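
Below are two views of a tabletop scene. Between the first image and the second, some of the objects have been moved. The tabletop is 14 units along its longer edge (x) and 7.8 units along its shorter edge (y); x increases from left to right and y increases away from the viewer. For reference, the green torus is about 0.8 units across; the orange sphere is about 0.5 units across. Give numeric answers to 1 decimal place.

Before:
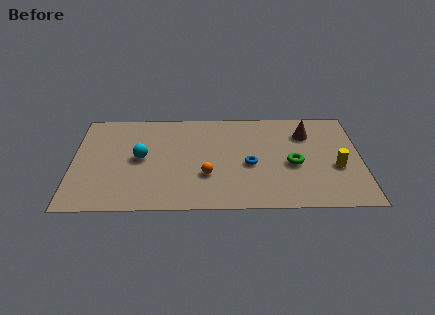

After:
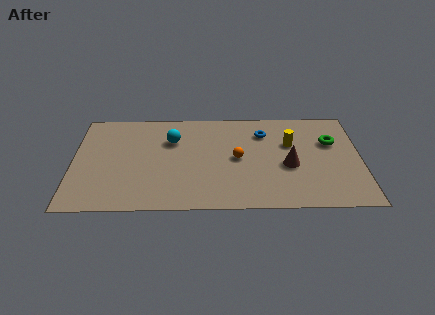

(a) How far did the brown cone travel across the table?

2.7

From (11.4, 5.8) to (10.5, 3.3), the brown cone covered √(0.9² + 2.5²) ≈ 2.7 units.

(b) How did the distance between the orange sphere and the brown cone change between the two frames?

-3.3

The distance was about 5.9 in the first image and 2.6 in the second, so they moved 3.3 units closer together.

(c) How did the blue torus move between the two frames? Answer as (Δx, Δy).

(0.7, 2.5)

The blue torus started near (8.6, 3.4) and ended near (9.3, 5.9).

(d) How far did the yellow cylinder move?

2.9

From (12.8, 3.1) to (10.6, 5.0), the yellow cylinder covered √(2.2² + 1.9²) ≈ 2.9 units.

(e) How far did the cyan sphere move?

2.1

The cyan sphere moved from about (3.3, 4.0) to (4.8, 5.4), a distance of √(1.5² + 1.4²) ≈ 2.1.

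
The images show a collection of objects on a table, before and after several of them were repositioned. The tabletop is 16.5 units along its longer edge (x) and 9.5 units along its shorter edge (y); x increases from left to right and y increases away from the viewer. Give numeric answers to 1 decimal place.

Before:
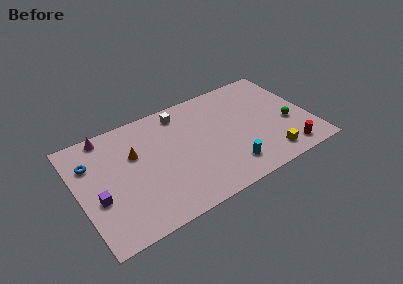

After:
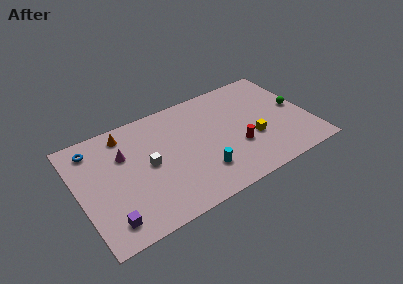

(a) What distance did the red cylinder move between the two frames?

3.9

The red cylinder was near (14.4, 1.3) before and (11.1, 3.3) after, so it travelled √(3.3² + 2.0²) ≈ 3.9 units.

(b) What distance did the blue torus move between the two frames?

1.1

The blue torus moved from about (1.1, 6.8) to (1.4, 7.9), a distance of √(0.3² + 1.1²) ≈ 1.1.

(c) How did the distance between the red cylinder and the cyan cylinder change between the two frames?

-1.3

They were about 4.1 units apart before and 2.8 after — 1.3 units closer together.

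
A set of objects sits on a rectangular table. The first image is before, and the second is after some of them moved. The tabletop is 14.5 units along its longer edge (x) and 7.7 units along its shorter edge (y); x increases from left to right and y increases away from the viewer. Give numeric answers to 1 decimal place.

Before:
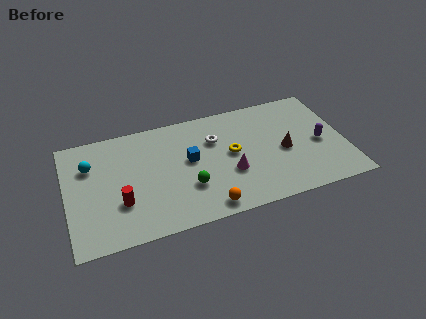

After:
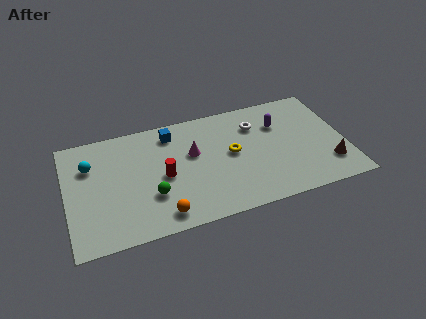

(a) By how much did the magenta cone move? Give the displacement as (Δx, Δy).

(-1.8, 1.9)

The magenta cone was at about (8.4, 2.8) and moved to about (6.6, 4.7).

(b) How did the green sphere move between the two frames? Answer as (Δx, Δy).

(-1.9, 0.0)

The green sphere was at about (6.2, 2.5) and moved to about (4.3, 2.5).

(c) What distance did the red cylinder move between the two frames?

2.5

The red cylinder was near (2.7, 2.5) before and (5.0, 3.6) after, so it travelled √(2.3² + 1.1²) ≈ 2.5 units.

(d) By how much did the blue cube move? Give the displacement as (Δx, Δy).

(-0.8, 2.1)

The blue cube started near (6.4, 4.3) and ended near (5.6, 6.4).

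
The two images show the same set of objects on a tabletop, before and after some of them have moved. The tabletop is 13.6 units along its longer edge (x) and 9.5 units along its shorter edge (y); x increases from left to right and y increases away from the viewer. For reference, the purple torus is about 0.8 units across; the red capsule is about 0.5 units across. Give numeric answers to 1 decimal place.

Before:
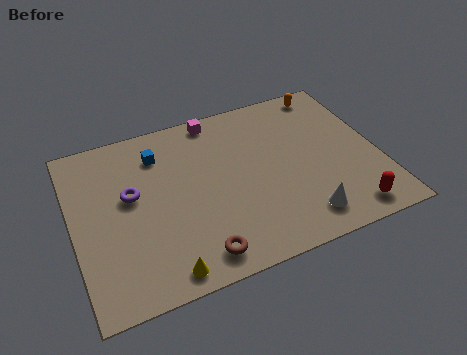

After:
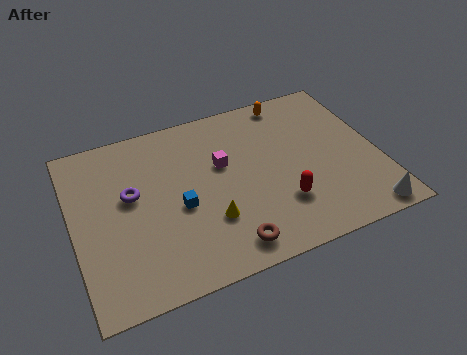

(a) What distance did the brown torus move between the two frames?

1.3

The brown torus was near (5.1, 1.3) before and (6.4, 1.3) after, so it travelled √(1.3² + 0.0²) ≈ 1.3 units.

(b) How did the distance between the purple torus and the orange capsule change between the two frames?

-1.7

They were about 9.8 units apart before and 8.1 after — 1.7 units closer together.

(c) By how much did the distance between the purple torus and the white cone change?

+2.7

They were about 8.2 units apart before and 10.9 after — 2.7 units further apart.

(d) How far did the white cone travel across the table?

2.8

From (9.8, 1.6) to (12.5, 0.9), the white cone covered √(2.7² + 0.7²) ≈ 2.8 units.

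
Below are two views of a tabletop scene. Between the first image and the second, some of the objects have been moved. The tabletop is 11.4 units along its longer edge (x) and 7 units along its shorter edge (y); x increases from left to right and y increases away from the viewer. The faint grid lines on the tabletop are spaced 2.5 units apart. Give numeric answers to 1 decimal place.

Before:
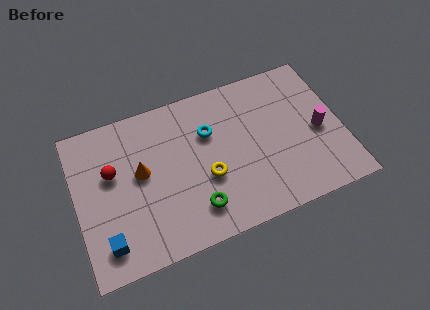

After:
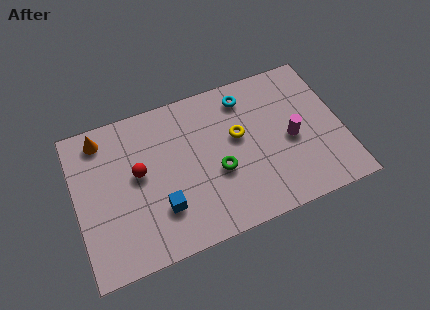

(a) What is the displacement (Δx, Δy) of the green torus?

(1.1, 1.3)

The green torus started near (4.9, 1.5) and ended near (6.0, 2.8).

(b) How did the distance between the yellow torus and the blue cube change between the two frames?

-0.5

Before: roughly 4.6 units apart; after: 4.1. That's 0.5 units closer together.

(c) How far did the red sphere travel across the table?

1.2

From (1.6, 4.3) to (2.7, 3.9), the red sphere covered √(1.1² + 0.4²) ≈ 1.2 units.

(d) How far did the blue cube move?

2.5

From (1.1, 1.3) to (3.5, 2.0), the blue cube covered √(2.4² + 0.7²) ≈ 2.5 units.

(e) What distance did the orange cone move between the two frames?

2.6

The orange cone moved from about (2.8, 3.9) to (1.3, 6.0), a distance of √(1.5² + 2.1²) ≈ 2.6.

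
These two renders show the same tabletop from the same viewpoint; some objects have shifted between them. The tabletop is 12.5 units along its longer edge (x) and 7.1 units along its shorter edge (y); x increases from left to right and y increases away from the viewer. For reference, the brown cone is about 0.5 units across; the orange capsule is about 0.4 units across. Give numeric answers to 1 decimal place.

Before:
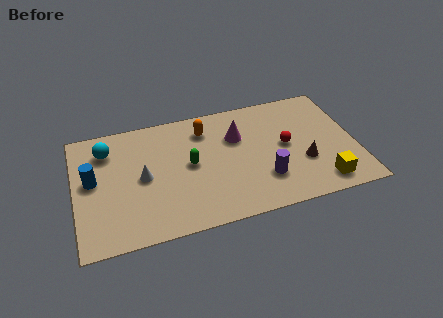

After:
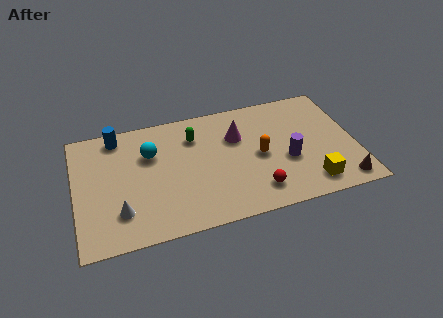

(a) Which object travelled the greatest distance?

the orange capsule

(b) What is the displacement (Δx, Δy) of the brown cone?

(1.6, -1.6)

The brown cone started near (10.1, 2.5) and ended near (11.7, 0.9).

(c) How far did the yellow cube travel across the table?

0.5

From (10.8, 1.1) to (10.3, 1.2), the yellow cube covered √(0.5² + 0.1²) ≈ 0.5 units.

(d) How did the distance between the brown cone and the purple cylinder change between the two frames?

+1.1

The distance was about 1.9 in the first image and 3.0 in the second, so they moved 1.1 units further apart.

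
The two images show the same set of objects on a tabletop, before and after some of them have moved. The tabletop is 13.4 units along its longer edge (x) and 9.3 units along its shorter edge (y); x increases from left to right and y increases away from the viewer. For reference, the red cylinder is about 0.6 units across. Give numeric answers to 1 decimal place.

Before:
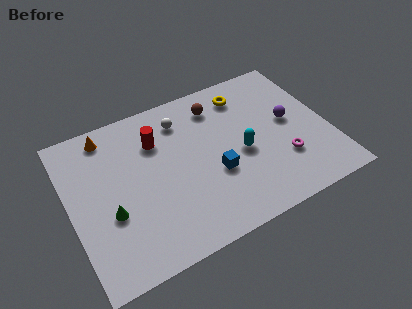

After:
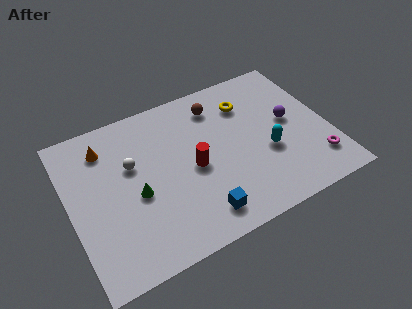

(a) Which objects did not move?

the purple sphere and the brown sphere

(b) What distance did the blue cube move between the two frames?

2.3

The blue cube was near (7.3, 3.5) before and (6.2, 1.5) after, so it travelled √(1.1² + 2.0²) ≈ 2.3 units.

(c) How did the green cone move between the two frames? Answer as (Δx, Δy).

(1.4, 0.5)

From the two frames, the green cone sits at roughly (1.9, 3.5) before and (3.3, 4.0) after.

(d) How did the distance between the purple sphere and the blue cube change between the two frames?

+1.9

They were about 4.5 units apart before and 6.4 after — 1.9 units further apart.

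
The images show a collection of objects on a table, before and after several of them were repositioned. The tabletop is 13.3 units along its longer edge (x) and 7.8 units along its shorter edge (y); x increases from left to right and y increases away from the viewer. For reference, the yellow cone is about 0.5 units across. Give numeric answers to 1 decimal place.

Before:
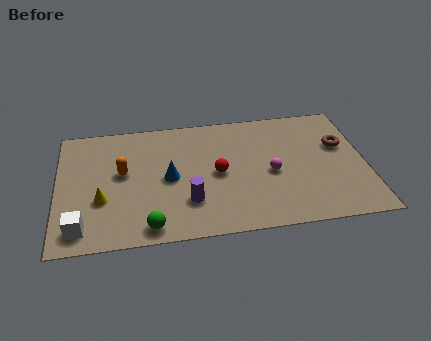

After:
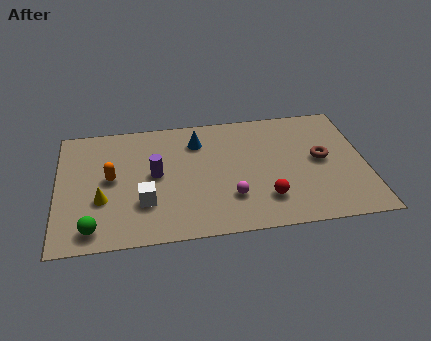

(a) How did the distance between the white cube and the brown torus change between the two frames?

-4.0

Before: roughly 11.9 units apart; after: 7.9. That's 4.0 units closer together.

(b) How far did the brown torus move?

1.2

The brown torus was near (12.3, 4.9) before and (11.4, 4.1) after, so it travelled √(0.9² + 0.8²) ≈ 1.2 units.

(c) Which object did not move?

the yellow cone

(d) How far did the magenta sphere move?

2.2

The magenta sphere was near (9.2, 3.5) before and (7.4, 2.2) after, so it travelled √(1.8² + 1.3²) ≈ 2.2 units.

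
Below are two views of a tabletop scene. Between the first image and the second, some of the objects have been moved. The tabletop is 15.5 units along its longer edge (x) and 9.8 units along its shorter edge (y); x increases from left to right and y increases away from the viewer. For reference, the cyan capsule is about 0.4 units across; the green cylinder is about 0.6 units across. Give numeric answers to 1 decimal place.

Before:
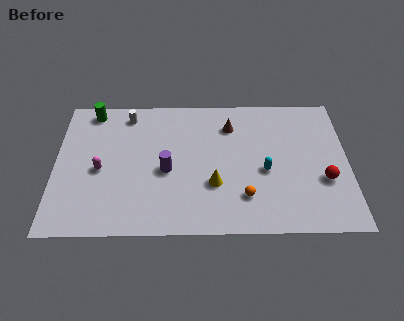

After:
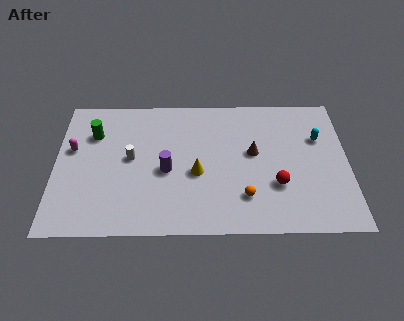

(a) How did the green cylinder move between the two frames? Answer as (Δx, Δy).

(0.1, -1.7)

The green cylinder started near (1.9, 8.7) and ended near (2.0, 7.0).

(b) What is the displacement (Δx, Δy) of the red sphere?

(-2.5, -0.3)

The red sphere was at about (14.2, 3.5) and moved to about (11.7, 3.2).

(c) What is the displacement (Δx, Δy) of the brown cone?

(1.2, -2.0)

The brown cone started near (9.3, 7.5) and ended near (10.5, 5.5).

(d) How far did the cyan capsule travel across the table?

3.7

The cyan capsule was near (11.1, 4.2) before and (14.0, 6.5) after, so it travelled √(2.9² + 2.3²) ≈ 3.7 units.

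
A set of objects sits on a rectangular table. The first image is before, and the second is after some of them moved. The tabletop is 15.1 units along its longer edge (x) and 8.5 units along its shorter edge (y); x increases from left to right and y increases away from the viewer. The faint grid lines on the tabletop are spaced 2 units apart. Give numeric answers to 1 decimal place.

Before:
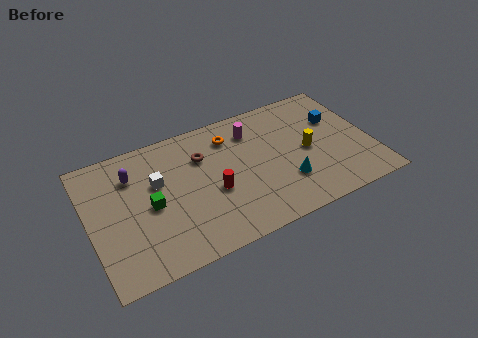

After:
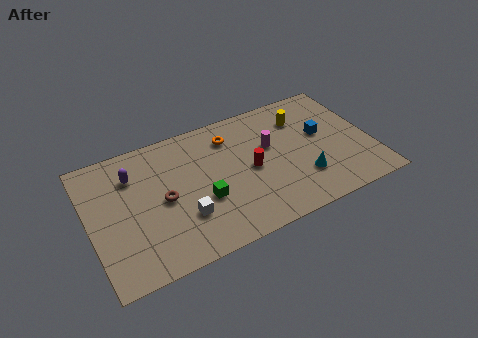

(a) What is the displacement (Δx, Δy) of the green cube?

(2.7, -0.8)

The green cube was at about (3.2, 4.0) and moved to about (5.9, 3.2).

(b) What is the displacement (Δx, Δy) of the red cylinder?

(2.1, 0.6)

The red cylinder was at about (6.5, 3.5) and moved to about (8.6, 4.1).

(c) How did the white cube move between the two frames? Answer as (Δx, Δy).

(1.1, -2.7)

The white cube started near (3.7, 5.3) and ended near (4.8, 2.6).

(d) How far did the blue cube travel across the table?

1.1

The blue cube was near (13.5, 5.6) before and (12.6, 4.9) after, so it travelled √(0.9² + 0.7²) ≈ 1.1 units.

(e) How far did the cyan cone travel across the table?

0.9

The cyan cone moved from about (10.3, 2.5) to (11.2, 2.4), a distance of √(0.9² + 0.1²) ≈ 0.9.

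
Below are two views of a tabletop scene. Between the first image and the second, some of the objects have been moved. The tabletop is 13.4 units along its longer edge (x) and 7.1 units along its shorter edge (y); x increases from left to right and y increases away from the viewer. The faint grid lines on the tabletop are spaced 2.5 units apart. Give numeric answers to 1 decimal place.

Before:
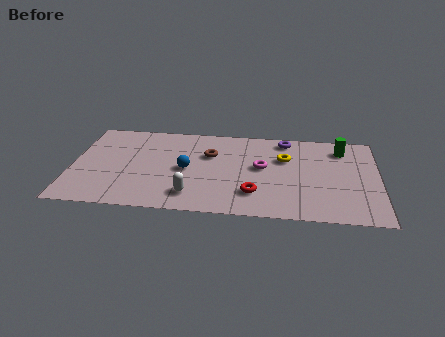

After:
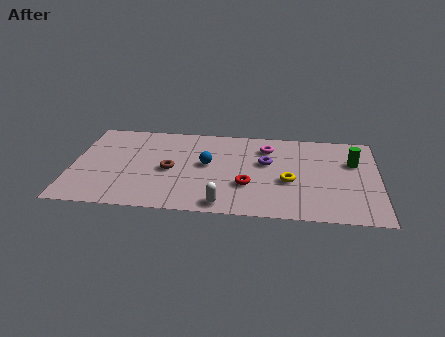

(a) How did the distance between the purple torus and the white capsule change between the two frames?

-2.3

They were about 6.2 units apart before and 3.9 after — 2.3 units closer together.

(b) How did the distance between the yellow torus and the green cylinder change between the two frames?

+0.6

The distance was about 2.7 in the first image and 3.3 in the second, so they moved 0.6 units further apart.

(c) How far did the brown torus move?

2.2

The brown torus was near (6.0, 4.7) before and (4.3, 3.3) after, so it travelled √(1.7² + 1.4²) ≈ 2.2 units.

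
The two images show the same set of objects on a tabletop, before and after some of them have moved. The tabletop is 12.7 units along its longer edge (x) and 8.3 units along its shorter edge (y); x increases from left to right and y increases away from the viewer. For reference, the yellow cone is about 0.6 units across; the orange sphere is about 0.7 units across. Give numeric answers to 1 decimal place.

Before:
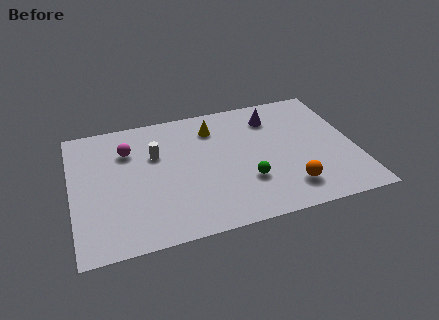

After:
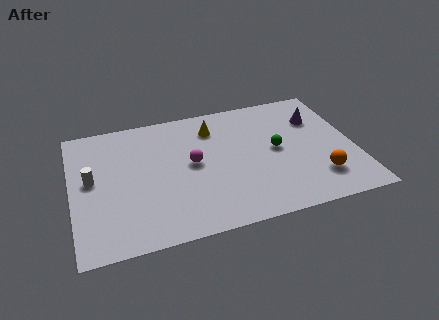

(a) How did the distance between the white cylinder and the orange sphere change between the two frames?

+3.5

Before: roughly 6.8 units apart; after: 10.3. That's 3.5 units further apart.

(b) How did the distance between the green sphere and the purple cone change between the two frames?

-1.6

They were about 4.2 units apart before and 2.6 after — 1.6 units closer together.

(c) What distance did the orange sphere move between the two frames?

1.4

From (9.5, 1.7) to (10.9, 2.0), the orange sphere covered √(1.4² + 0.3²) ≈ 1.4 units.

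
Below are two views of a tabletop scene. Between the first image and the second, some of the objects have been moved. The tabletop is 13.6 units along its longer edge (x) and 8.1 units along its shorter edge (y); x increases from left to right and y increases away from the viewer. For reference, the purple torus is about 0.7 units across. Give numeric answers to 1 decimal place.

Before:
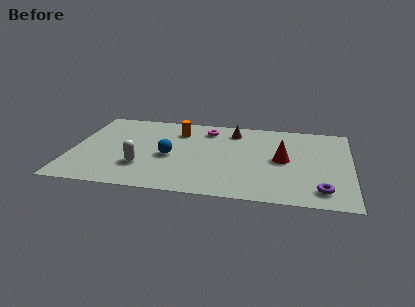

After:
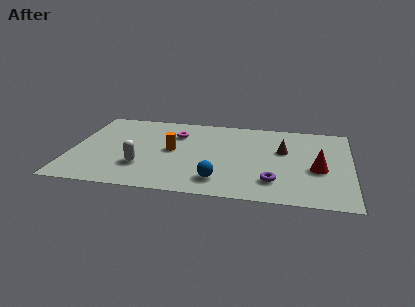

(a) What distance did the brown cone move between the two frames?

3.0

The brown cone moved from about (7.8, 6.6) to (10.3, 5.0), a distance of √(2.5² + 1.6²) ≈ 3.0.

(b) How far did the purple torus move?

2.4

The purple torus moved from about (12.2, 1.4) to (9.9, 1.9), a distance of √(2.3² + 0.5²) ≈ 2.4.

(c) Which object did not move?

the white capsule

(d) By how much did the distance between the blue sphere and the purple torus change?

-5.1

The distance was about 7.7 in the first image and 2.6 in the second, so they moved 5.1 units closer together.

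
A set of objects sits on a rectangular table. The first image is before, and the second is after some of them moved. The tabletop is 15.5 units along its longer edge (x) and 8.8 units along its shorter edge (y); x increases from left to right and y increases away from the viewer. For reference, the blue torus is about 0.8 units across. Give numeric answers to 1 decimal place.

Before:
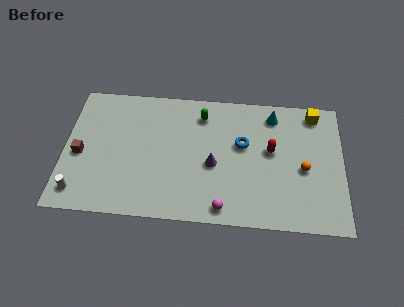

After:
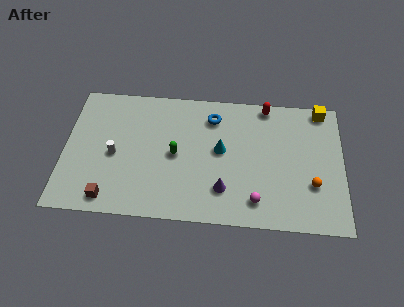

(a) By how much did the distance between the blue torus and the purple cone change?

+2.7

They were about 2.2 units apart before and 4.9 after — 2.7 units further apart.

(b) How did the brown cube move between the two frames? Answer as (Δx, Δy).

(1.7, -2.8)

The brown cube was at about (0.9, 3.9) and moved to about (2.6, 1.1).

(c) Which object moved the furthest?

the cyan cone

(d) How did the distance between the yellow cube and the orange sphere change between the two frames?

+1.3

They were about 3.8 units apart before and 5.1 after — 1.3 units further apart.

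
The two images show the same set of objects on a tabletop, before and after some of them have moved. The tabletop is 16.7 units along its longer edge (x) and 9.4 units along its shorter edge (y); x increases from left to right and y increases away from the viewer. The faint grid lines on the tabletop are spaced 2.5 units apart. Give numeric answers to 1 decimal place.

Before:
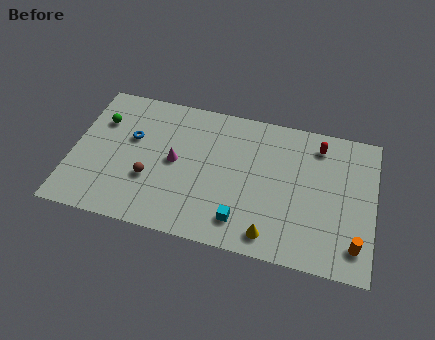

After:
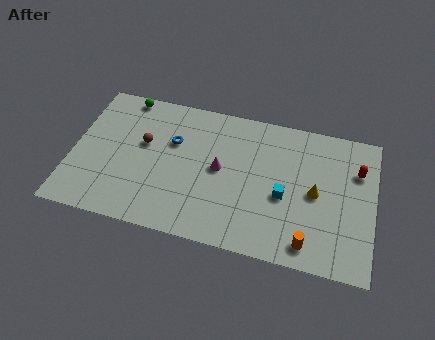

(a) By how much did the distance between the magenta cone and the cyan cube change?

-1.2

Before: roughly 4.9 units apart; after: 3.7. That's 1.2 units closer together.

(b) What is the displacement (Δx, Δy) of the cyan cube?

(2.2, 2.2)

From the two frames, the cyan cube sits at roughly (9.6, 1.8) before and (11.8, 4.0) after.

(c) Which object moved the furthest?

the yellow cone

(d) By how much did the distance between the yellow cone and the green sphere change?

+0.5

They were about 11.1 units apart before and 11.6 after — 0.5 units further apart.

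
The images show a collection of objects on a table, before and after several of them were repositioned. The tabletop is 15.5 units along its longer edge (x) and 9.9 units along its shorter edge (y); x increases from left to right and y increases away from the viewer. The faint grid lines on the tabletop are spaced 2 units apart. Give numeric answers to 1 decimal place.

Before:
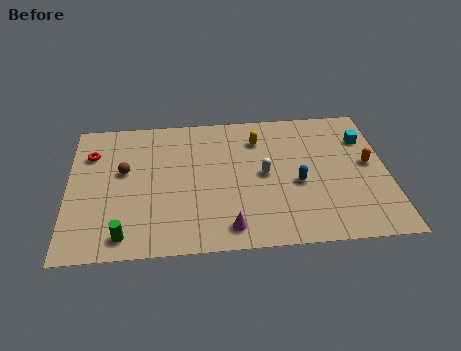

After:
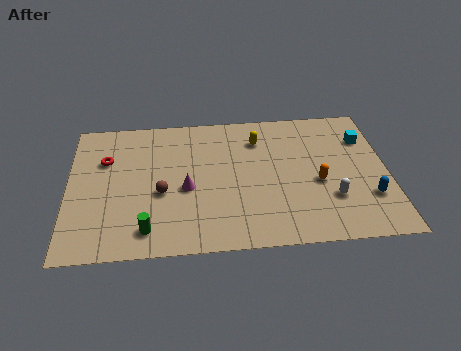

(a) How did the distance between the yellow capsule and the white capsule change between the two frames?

+3.1

Before: roughly 2.6 units apart; after: 5.7. That's 3.1 units further apart.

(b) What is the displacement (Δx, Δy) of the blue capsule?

(3.4, -1.3)

The blue capsule started near (11.1, 4.2) and ended near (14.5, 2.9).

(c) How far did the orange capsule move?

2.7

The orange capsule was near (14.6, 5.3) before and (12.1, 4.2) after, so it travelled √(2.5² + 1.1²) ≈ 2.7 units.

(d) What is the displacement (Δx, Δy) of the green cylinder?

(1.1, 0.3)

From the two frames, the green cylinder sits at roughly (2.7, 1.3) before and (3.8, 1.6) after.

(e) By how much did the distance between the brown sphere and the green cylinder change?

-1.9

The distance was about 4.5 in the first image and 2.6 in the second, so they moved 1.9 units closer together.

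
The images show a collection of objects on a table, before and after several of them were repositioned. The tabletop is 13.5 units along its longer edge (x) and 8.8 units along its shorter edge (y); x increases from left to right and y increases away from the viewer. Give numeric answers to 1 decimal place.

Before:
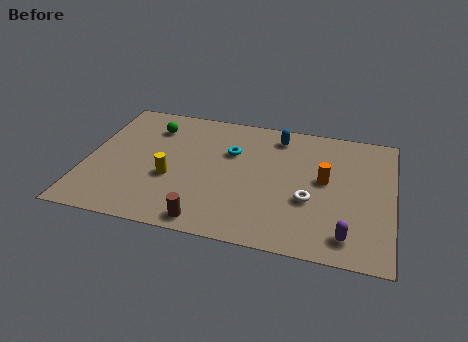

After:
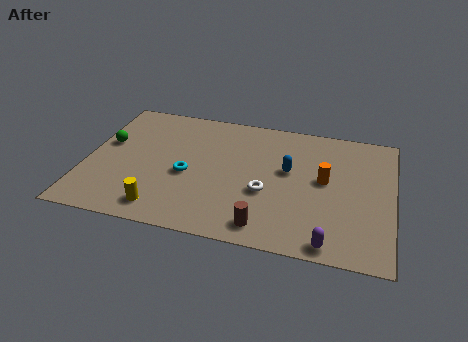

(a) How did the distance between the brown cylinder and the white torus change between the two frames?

-2.7

They were about 4.9 units apart before and 2.2 after — 2.7 units closer together.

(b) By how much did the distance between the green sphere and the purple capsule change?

+0.6

Before: roughly 10.4 units apart; after: 11.0. That's 0.6 units further apart.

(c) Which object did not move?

the orange cylinder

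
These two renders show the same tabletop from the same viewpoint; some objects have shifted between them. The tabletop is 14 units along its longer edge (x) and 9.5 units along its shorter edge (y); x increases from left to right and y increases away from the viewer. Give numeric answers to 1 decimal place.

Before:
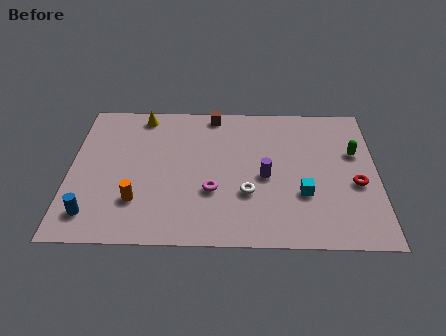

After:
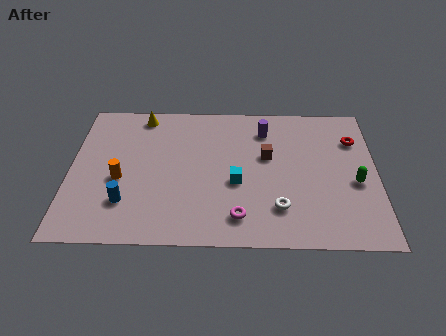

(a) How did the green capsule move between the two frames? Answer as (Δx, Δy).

(0.0, -2.0)

The green capsule started near (13.0, 6.0) and ended near (13.0, 4.0).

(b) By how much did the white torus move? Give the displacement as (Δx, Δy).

(1.4, -0.9)

The white torus started near (8.1, 3.2) and ended near (9.5, 2.3).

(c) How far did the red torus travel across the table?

3.0

The red torus moved from about (13.0, 3.9) to (13.0, 6.9), a distance of √(0.0² + 3.0²) ≈ 3.0.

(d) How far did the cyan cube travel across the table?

3.1

The cyan cube was near (10.6, 3.2) before and (7.6, 3.9) after, so it travelled √(3.0² + 0.7²) ≈ 3.1 units.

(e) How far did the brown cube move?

3.8

From (6.5, 8.6) to (9.0, 5.7), the brown cube covered √(2.5² + 2.9²) ≈ 3.8 units.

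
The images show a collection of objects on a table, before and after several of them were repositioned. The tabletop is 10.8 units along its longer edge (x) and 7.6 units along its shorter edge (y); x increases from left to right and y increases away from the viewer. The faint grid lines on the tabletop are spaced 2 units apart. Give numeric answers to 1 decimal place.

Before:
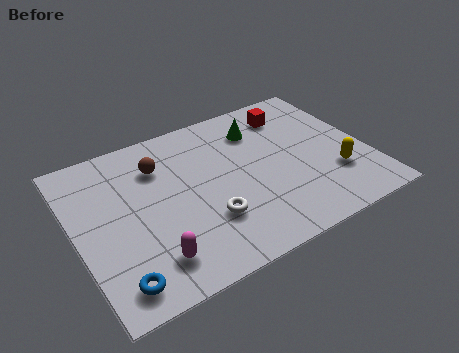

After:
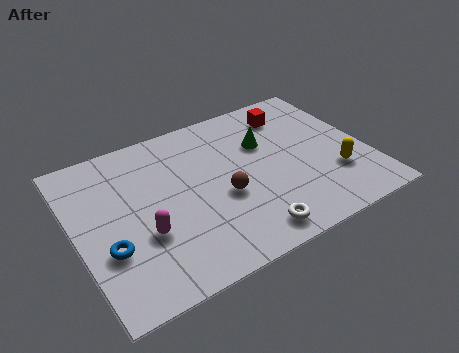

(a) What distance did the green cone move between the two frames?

0.8

The green cone was near (7.1, 5.8) before and (7.2, 5.0) after, so it travelled √(0.1² + 0.8²) ≈ 0.8 units.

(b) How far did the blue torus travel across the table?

1.5

The blue torus moved from about (1.1, 1.1) to (1.0, 2.6), a distance of √(0.1² + 1.5²) ≈ 1.5.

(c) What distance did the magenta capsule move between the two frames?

1.2

The magenta capsule was near (2.4, 1.5) before and (2.3, 2.7) after, so it travelled √(0.1² + 1.2²) ≈ 1.2 units.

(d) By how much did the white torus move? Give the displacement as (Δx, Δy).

(1.3, -1.3)

The white torus was at about (4.6, 2.3) and moved to about (5.9, 1.0).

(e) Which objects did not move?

the yellow capsule and the red cube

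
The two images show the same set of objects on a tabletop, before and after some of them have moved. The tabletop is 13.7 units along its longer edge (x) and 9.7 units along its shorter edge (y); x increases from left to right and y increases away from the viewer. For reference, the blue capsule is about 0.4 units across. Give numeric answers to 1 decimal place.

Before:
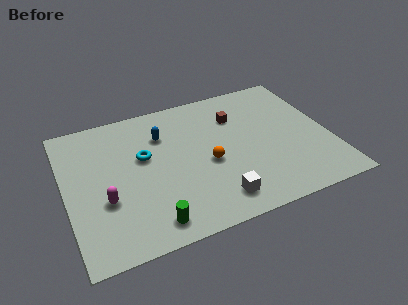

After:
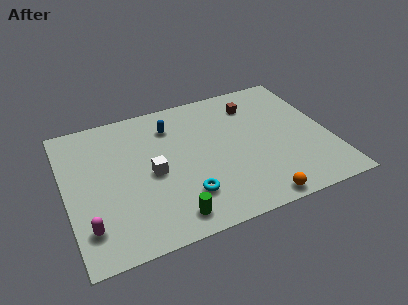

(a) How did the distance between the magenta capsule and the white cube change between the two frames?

-1.6

The distance was about 5.8 in the first image and 4.2 in the second, so they moved 1.6 units closer together.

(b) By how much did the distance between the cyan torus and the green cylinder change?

-3.1

The distance was about 4.5 in the first image and 1.4 in the second, so they moved 3.1 units closer together.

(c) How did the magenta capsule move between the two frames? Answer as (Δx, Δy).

(-1.0, -1.4)

The magenta capsule was at about (1.9, 3.5) and moved to about (0.9, 2.1).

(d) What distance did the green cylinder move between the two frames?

1.0

From (4.0, 1.3) to (5.0, 1.3), the green cylinder covered √(1.0² + 0.0²) ≈ 1.0 units.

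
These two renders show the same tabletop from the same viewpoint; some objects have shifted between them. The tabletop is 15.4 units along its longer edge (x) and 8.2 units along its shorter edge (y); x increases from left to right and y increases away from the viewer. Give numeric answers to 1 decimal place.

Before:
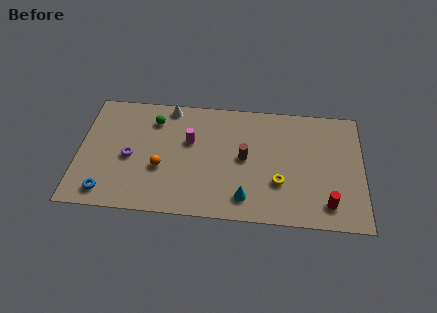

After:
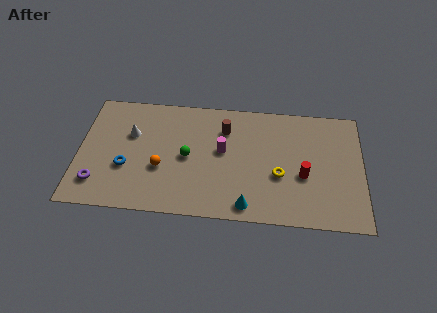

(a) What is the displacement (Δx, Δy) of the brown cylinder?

(-1.1, 1.9)

The brown cylinder started near (9.0, 4.2) and ended near (7.9, 6.1).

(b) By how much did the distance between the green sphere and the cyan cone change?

-2.6

They were about 7.1 units apart before and 4.5 after — 2.6 units closer together.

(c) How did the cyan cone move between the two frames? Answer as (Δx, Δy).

(0.1, -0.5)

The cyan cone was at about (9.1, 1.5) and moved to about (9.2, 1.0).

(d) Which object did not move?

the orange sphere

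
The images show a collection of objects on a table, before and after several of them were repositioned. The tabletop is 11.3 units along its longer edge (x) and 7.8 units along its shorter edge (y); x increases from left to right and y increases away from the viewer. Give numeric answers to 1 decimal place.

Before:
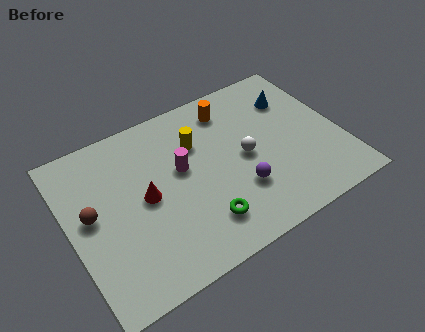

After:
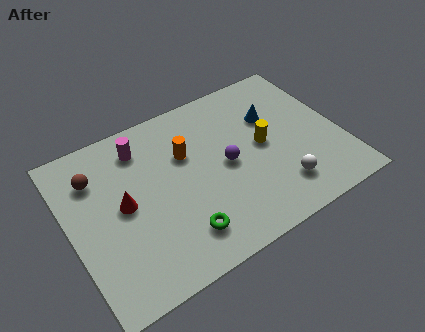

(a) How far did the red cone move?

0.9

The red cone moved from about (3.1, 3.9) to (2.2, 4.0), a distance of √(0.9² + 0.1²) ≈ 0.9.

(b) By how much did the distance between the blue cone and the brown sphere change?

-1.5

Before: roughly 8.9 units apart; after: 7.4. That's 1.5 units closer together.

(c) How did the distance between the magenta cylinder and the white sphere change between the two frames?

+4.2

The distance was about 2.7 in the first image and 6.9 in the second, so they moved 4.2 units further apart.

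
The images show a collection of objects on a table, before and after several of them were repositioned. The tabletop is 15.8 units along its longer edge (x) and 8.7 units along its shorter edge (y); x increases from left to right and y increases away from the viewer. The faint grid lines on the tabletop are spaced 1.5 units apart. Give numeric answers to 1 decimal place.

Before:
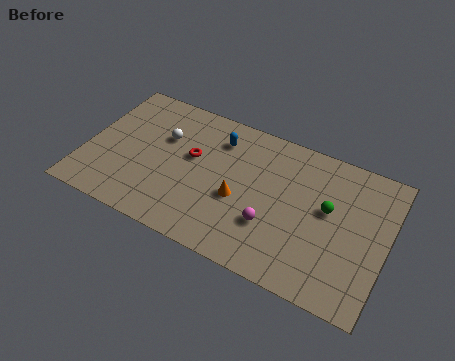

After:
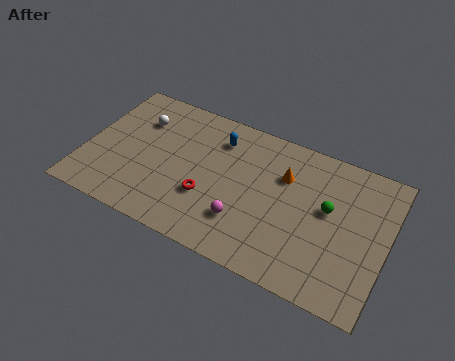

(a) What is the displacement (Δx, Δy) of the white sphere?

(-1.4, 0.6)

The white sphere started near (3.9, 5.7) and ended near (2.5, 6.3).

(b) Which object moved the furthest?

the orange cone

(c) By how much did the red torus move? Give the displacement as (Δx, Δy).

(1.1, -2.1)

The red torus was at about (5.5, 5.1) and moved to about (6.6, 3.0).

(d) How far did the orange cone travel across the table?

3.2

The orange cone was near (8.2, 3.6) before and (10.3, 6.0) after, so it travelled √(2.1² + 2.4²) ≈ 3.2 units.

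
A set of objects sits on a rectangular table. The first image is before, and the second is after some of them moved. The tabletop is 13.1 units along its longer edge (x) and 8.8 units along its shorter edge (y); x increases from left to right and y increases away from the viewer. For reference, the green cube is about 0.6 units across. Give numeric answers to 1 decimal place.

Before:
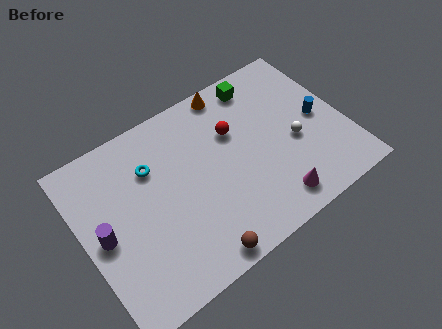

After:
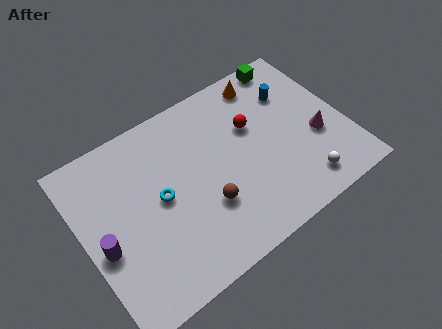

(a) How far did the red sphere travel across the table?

0.9

The red sphere moved from about (7.8, 5.8) to (8.7, 5.6), a distance of √(0.9² + 0.2²) ≈ 0.9.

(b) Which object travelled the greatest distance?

the magenta cone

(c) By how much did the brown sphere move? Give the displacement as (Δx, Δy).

(0.9, 2.1)

The brown sphere was at about (4.9, 0.8) and moved to about (5.8, 2.9).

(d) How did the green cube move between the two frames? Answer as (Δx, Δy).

(1.7, 0.4)

From the two frames, the green cube sits at roughly (9.5, 7.6) before and (11.2, 8.0) after.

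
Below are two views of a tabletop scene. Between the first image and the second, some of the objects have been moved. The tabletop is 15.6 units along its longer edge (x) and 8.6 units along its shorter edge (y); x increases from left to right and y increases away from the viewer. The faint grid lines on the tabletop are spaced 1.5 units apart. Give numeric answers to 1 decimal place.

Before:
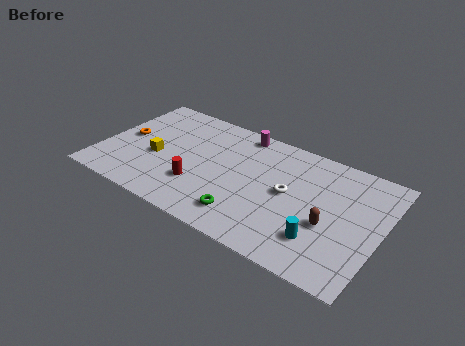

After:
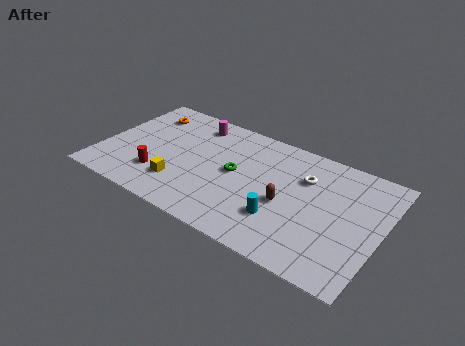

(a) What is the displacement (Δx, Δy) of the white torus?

(0.7, 1.5)

From the two frames, the white torus sits at roughly (10.5, 4.5) before and (11.2, 6.0) after.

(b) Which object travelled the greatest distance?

the green torus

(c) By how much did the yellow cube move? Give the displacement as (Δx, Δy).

(1.6, -1.4)

The yellow cube was at about (3.1, 3.6) and moved to about (4.7, 2.2).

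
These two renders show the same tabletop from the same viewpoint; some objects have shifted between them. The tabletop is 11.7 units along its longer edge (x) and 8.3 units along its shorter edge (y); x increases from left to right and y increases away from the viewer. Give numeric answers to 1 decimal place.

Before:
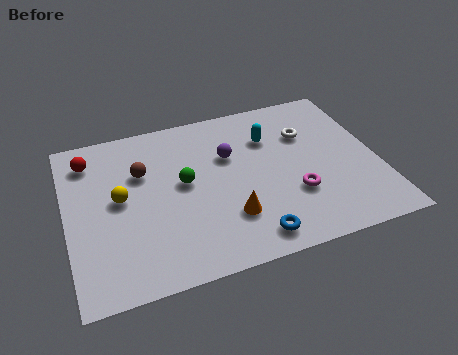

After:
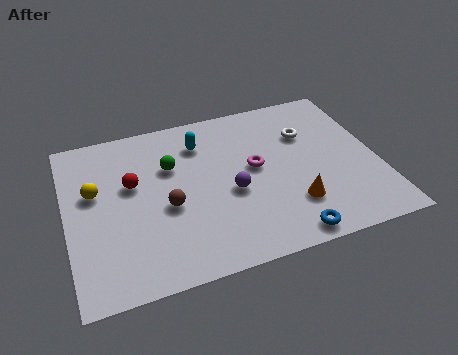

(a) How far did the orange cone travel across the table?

2.4

The orange cone was near (5.9, 2.3) before and (8.3, 2.2) after, so it travelled √(2.4² + 0.1²) ≈ 2.4 units.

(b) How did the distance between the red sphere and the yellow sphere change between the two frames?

-1.1

They were about 2.5 units apart before and 1.4 after — 1.1 units closer together.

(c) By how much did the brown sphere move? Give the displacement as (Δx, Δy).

(0.8, -2.0)

The brown sphere was at about (2.9, 5.5) and moved to about (3.7, 3.5).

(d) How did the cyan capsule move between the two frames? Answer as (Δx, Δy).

(-2.6, 0.5)

The cyan capsule was at about (7.8, 5.9) and moved to about (5.2, 6.4).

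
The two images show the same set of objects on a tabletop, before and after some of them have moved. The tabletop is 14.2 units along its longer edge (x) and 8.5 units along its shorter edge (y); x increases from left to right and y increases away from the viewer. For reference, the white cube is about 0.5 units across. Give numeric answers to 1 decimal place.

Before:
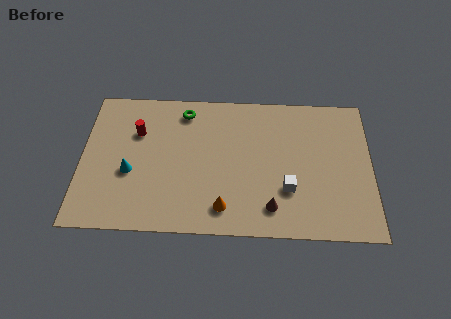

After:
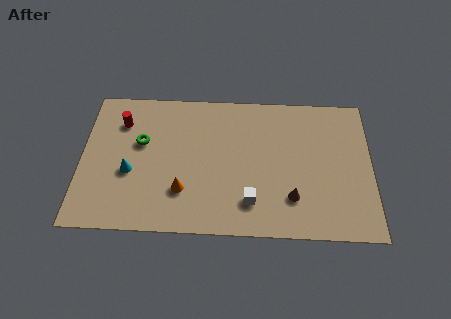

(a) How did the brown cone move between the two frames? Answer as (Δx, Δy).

(1.0, 0.6)

The brown cone started near (9.3, 1.6) and ended near (10.3, 2.2).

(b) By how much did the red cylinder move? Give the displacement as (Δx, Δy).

(-0.8, 0.6)

The red cylinder started near (2.7, 5.8) and ended near (1.9, 6.4).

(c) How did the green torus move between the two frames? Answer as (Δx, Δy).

(-2.1, -2.0)

The green torus was at about (5.0, 7.2) and moved to about (2.9, 5.2).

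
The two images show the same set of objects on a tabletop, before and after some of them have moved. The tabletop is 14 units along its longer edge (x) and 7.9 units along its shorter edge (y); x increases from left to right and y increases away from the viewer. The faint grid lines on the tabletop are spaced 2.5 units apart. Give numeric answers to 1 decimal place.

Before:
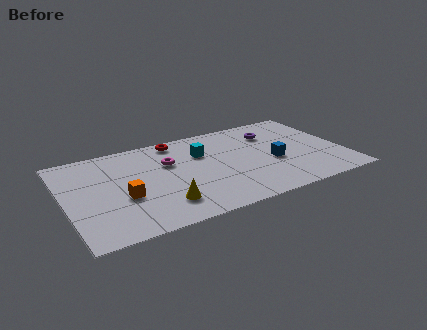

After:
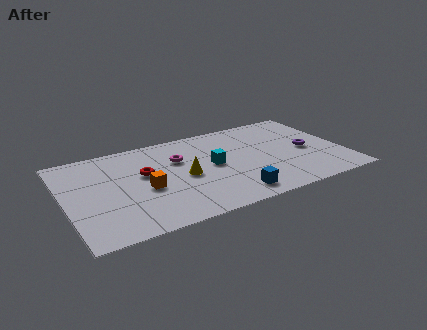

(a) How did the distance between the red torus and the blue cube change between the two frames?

-0.5

The distance was about 5.8 in the first image and 5.3 in the second, so they moved 0.5 units closer together.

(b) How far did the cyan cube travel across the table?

1.4

The cyan cube was near (7.0, 5.4) before and (7.4, 4.1) after, so it travelled √(0.4² + 1.3²) ≈ 1.4 units.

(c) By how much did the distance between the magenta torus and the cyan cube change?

+0.3

Before: roughly 1.7 units apart; after: 2.0. That's 0.3 units further apart.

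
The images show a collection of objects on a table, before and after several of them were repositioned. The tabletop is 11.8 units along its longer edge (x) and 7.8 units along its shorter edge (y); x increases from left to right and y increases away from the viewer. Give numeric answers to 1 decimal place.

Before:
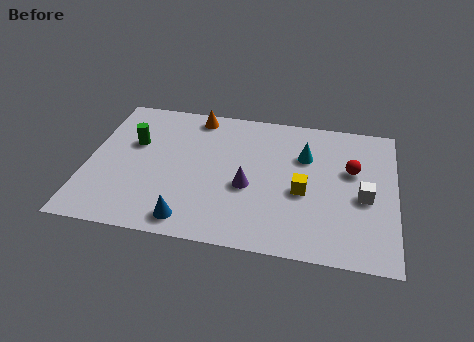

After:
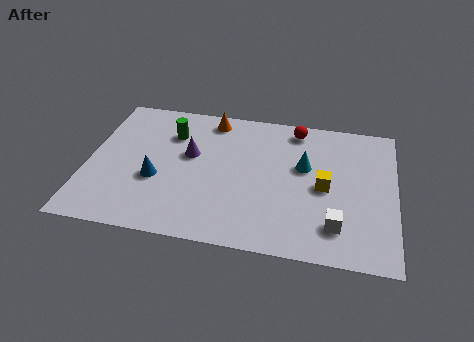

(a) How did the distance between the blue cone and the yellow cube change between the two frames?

+1.6

They were about 4.8 units apart before and 6.4 after — 1.6 units further apart.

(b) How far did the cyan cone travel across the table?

0.6

From (8.3, 5.3) to (8.3, 4.7), the cyan cone covered √(0.0² + 0.6²) ≈ 0.6 units.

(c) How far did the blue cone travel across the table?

2.4

The blue cone moved from about (4.1, 1.0) to (2.7, 3.0), a distance of √(1.4² + 2.0²) ≈ 2.4.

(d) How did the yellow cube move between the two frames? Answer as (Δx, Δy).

(0.8, 0.4)

The yellow cube was at about (8.3, 3.3) and moved to about (9.1, 3.7).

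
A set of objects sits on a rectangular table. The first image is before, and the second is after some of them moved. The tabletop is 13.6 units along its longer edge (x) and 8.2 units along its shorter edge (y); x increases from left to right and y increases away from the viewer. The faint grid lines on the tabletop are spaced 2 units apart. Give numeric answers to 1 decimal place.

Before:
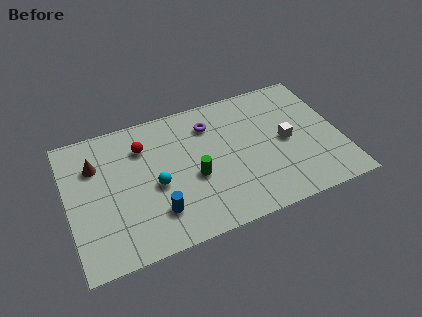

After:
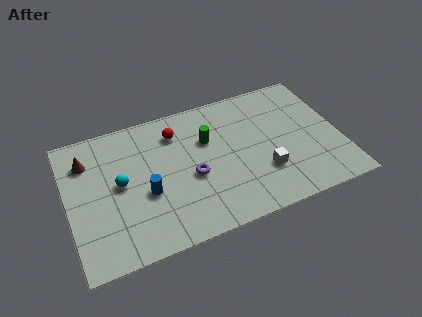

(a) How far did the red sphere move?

1.7

The red sphere was near (3.9, 6.1) before and (5.6, 6.4) after, so it travelled √(1.7² + 0.3²) ≈ 1.7 units.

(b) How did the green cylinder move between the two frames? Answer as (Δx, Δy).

(0.9, 2.0)

The green cylinder started near (6.2, 3.4) and ended near (7.1, 5.4).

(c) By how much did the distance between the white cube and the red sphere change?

-1.7

The distance was about 7.3 in the first image and 5.6 in the second, so they moved 1.7 units closer together.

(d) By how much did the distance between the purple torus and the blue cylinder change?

-3.0

The distance was about 5.3 in the first image and 2.3 in the second, so they moved 3.0 units closer together.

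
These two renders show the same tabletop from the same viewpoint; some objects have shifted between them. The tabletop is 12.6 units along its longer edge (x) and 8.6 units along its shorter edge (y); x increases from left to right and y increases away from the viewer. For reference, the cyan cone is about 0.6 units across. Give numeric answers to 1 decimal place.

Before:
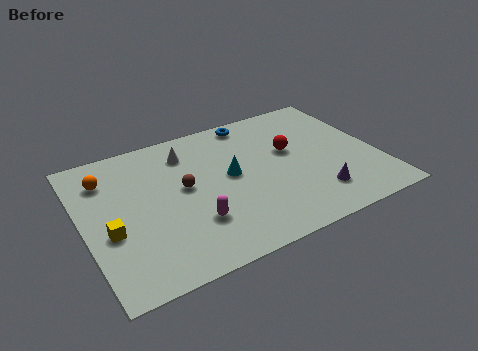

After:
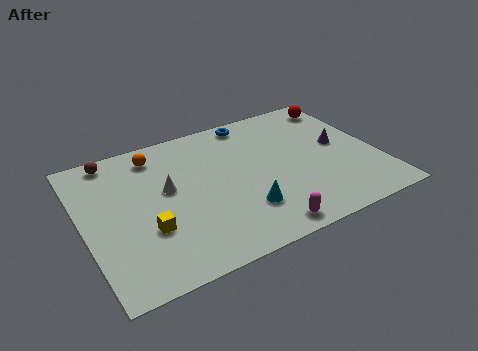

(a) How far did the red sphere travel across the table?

3.5

The red sphere moved from about (9.0, 5.1) to (11.7, 7.3), a distance of √(2.7² + 2.2²) ≈ 3.5.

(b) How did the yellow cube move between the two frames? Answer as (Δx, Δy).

(1.5, -0.5)

The yellow cube started near (1.0, 3.4) and ended near (2.5, 2.9).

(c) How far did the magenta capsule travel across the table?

3.1

The magenta capsule moved from about (4.4, 2.5) to (7.1, 0.9), a distance of √(2.7² + 1.6²) ≈ 3.1.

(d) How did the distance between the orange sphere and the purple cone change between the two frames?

-1.5

They were about 9.6 units apart before and 8.1 after — 1.5 units closer together.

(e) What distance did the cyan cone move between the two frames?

2.3

From (6.3, 4.6) to (6.5, 2.3), the cyan cone covered √(0.2² + 2.3²) ≈ 2.3 units.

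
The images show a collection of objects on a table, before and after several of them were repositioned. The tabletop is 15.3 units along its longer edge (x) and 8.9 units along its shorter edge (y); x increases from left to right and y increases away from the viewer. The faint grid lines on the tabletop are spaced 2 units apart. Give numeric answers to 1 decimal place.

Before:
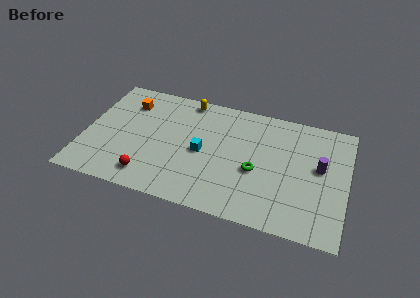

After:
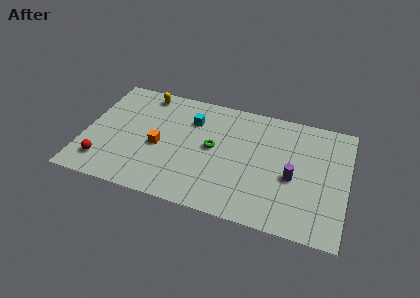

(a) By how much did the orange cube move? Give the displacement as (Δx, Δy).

(2.1, -2.9)

The orange cube started near (2.3, 6.8) and ended near (4.4, 3.9).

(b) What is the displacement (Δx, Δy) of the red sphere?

(-2.7, 0.3)

The red sphere started near (4.0, 1.5) and ended near (1.3, 1.8).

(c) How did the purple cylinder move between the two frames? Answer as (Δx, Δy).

(-1.5, -1.2)

From the two frames, the purple cylinder sits at roughly (13.7, 5.0) before and (12.2, 3.8) after.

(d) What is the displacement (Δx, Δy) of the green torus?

(-2.6, 1.0)

The green torus started near (10.1, 3.7) and ended near (7.5, 4.7).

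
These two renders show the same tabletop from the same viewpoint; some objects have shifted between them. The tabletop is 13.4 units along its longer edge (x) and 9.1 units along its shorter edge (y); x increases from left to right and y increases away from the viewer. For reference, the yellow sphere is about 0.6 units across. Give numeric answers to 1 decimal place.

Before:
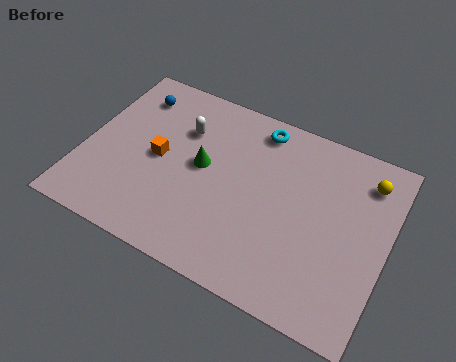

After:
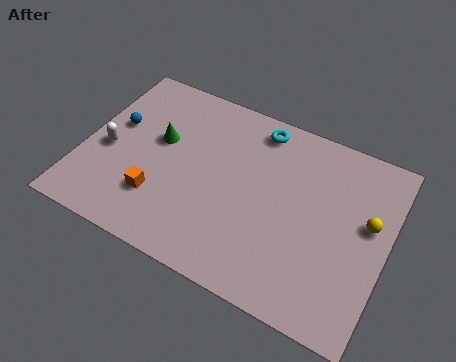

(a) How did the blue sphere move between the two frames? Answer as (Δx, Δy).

(-0.5, -1.9)

From the two frames, the blue sphere sits at roughly (1.7, 7.3) before and (1.2, 5.4) after.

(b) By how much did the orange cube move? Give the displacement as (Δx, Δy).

(0.3, -2.0)

The orange cube was at about (3.3, 4.5) and moved to about (3.6, 2.5).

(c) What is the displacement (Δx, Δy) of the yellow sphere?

(0.3, -2.0)

From the two frames, the yellow sphere sits at roughly (12.2, 7.3) before and (12.5, 5.3) after.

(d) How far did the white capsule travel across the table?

3.8

The white capsule was near (4.1, 6.4) before and (1.1, 4.0) after, so it travelled √(3.0² + 2.4²) ≈ 3.8 units.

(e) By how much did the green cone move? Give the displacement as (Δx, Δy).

(-2.0, 0.5)

From the two frames, the green cone sits at roughly (5.2, 4.9) before and (3.2, 5.4) after.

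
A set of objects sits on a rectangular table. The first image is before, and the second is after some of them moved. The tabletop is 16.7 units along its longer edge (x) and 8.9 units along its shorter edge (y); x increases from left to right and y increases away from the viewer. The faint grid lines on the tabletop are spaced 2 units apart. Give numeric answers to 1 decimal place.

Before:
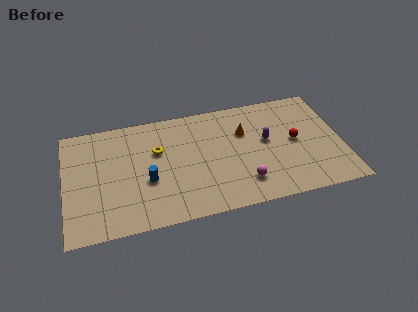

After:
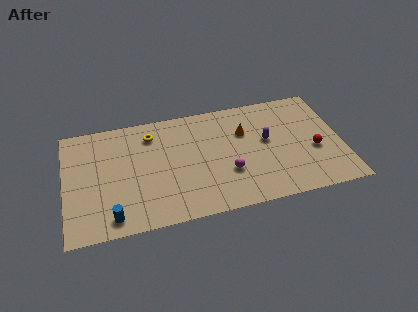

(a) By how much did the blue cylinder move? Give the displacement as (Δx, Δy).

(-2.2, -2.3)

From the two frames, the blue cylinder sits at roughly (4.9, 3.5) before and (2.7, 1.2) after.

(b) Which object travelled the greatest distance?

the blue cylinder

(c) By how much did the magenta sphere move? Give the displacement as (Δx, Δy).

(-0.9, 1.0)

The magenta sphere was at about (10.6, 2.0) and moved to about (9.7, 3.0).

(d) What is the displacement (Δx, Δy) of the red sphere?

(1.1, -1.0)

The red sphere started near (13.9, 4.6) and ended near (15.0, 3.6).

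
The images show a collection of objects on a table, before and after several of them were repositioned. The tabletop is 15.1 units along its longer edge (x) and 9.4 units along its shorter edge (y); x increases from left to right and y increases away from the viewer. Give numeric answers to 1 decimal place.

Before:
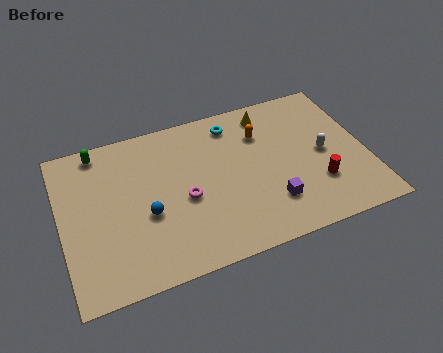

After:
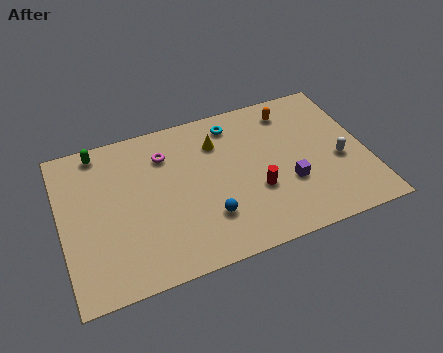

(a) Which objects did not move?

the cyan torus and the green capsule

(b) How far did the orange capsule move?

1.9

From (10.1, 6.8) to (11.7, 7.8), the orange capsule covered √(1.6² + 1.0²) ≈ 1.9 units.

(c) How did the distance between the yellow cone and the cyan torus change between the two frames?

-0.5

Before: roughly 1.8 units apart; after: 1.3. That's 0.5 units closer together.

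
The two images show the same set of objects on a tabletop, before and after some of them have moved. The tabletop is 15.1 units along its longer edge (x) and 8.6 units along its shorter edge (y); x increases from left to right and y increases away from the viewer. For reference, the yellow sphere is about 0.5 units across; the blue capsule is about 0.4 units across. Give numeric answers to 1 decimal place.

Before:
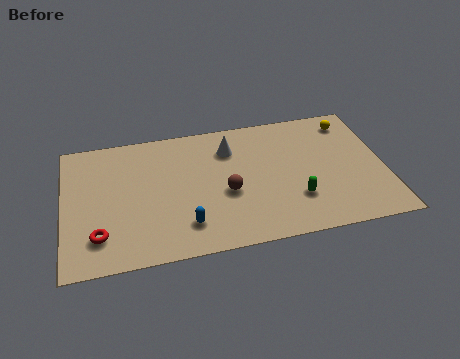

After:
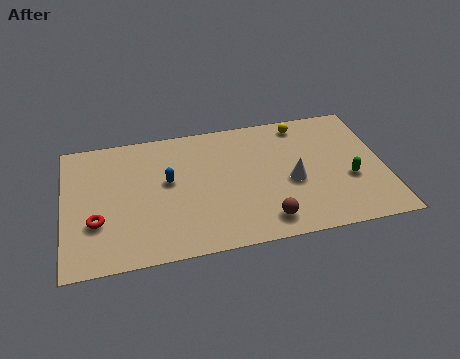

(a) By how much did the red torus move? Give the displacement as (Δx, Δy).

(-0.1, 0.9)

From the two frames, the red torus sits at roughly (1.6, 2.0) before and (1.5, 2.9) after.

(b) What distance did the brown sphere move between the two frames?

2.8

From (7.6, 3.6) to (9.3, 1.4), the brown sphere covered √(1.7² + 2.2²) ≈ 2.8 units.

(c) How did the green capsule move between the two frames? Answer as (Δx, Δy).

(2.6, 0.8)

The green capsule started near (10.8, 2.5) and ended near (13.4, 3.3).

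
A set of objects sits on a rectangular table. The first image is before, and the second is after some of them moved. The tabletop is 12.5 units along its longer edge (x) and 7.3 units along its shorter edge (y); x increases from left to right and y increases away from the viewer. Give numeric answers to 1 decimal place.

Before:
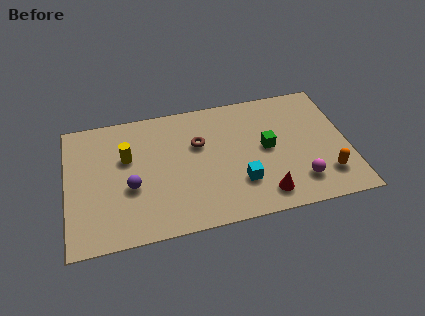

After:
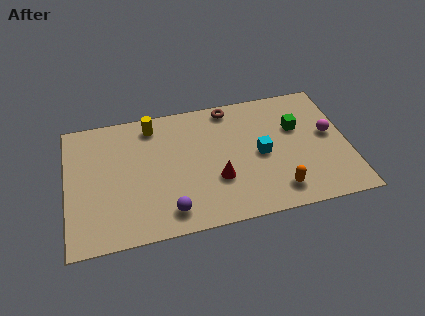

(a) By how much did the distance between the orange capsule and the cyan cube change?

-1.5

Before: roughly 3.8 units apart; after: 2.3. That's 1.5 units closer together.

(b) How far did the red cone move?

2.4

From (8.6, 1.2) to (6.6, 2.5), the red cone covered √(2.0² + 1.3²) ≈ 2.4 units.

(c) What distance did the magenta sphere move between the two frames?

2.8

The magenta sphere moved from about (10.2, 1.6) to (11.7, 4.0), a distance of √(1.5² + 2.4²) ≈ 2.8.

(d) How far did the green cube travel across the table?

1.7

The green cube was near (8.9, 3.8) before and (10.3, 4.7) after, so it travelled √(1.4² + 0.9²) ≈ 1.7 units.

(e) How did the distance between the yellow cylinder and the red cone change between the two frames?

-2.2

The distance was about 6.8 in the first image and 4.6 in the second, so they moved 2.2 units closer together.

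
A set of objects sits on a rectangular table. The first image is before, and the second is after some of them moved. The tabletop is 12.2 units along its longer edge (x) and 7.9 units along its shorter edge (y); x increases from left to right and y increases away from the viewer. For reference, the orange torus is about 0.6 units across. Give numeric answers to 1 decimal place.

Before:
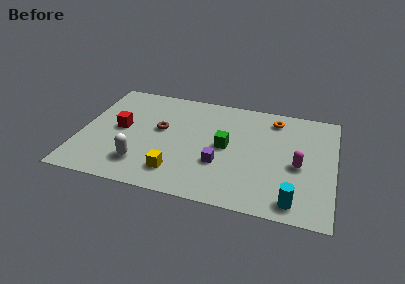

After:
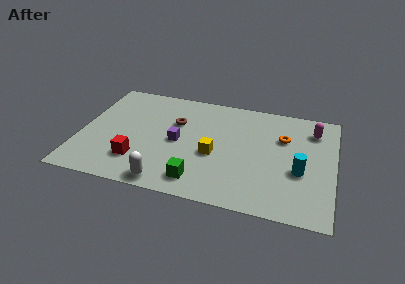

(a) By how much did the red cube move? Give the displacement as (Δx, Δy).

(1.0, -2.1)

The red cube started near (1.9, 4.1) and ended near (2.9, 2.0).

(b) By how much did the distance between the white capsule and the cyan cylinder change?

-0.7

Before: roughly 7.3 units apart; after: 6.6. That's 0.7 units closer together.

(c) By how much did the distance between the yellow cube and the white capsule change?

+1.6

They were about 1.7 units apart before and 3.3 after — 1.6 units further apart.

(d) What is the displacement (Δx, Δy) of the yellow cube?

(1.7, 1.7)

From the two frames, the yellow cube sits at roughly (4.8, 1.6) before and (6.5, 3.3) after.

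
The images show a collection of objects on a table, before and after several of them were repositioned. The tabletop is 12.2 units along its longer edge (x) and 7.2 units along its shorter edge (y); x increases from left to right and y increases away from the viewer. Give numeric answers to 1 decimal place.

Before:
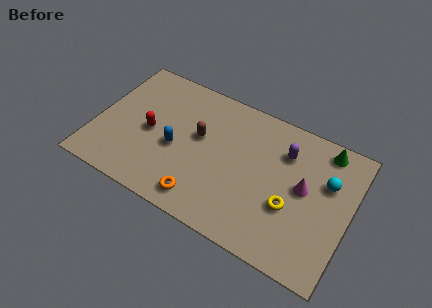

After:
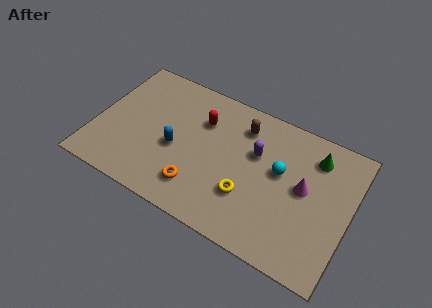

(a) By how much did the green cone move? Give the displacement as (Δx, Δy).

(-0.4, -0.6)

The green cone started near (10.7, 6.3) and ended near (10.3, 5.7).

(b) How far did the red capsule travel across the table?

2.9

The red capsule moved from about (2.6, 3.4) to (4.9, 5.1), a distance of √(2.3² + 1.7²) ≈ 2.9.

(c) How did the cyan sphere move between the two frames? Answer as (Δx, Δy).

(-2.2, -0.5)

The cyan sphere was at about (11.0, 4.7) and moved to about (8.8, 4.2).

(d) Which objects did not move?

the blue capsule and the magenta cone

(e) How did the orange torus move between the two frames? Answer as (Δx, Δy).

(-0.3, 0.5)

The orange torus was at about (5.5, 1.1) and moved to about (5.2, 1.6).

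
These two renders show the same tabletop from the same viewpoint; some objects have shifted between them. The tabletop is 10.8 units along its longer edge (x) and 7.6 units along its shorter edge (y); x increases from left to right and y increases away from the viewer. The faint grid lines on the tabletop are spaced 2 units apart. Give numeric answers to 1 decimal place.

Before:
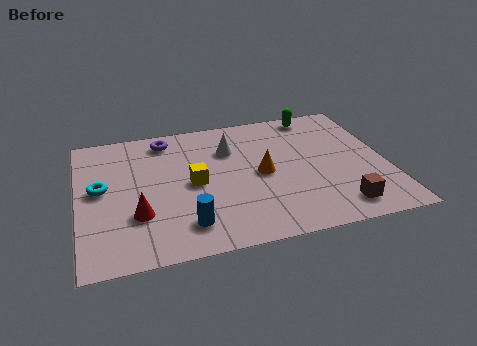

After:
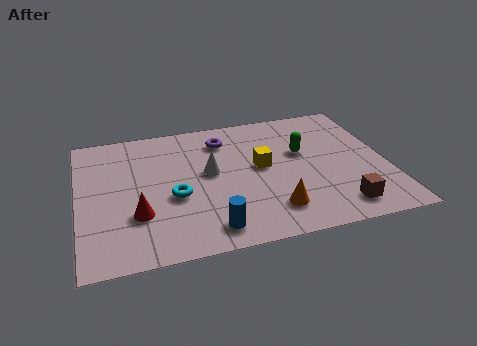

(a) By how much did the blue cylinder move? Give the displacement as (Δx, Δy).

(0.8, -0.4)

The blue cylinder was at about (3.6, 1.5) and moved to about (4.4, 1.1).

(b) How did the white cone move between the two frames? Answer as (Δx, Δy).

(-0.8, -1.2)

From the two frames, the white cone sits at roughly (5.4, 5.4) before and (4.6, 4.2) after.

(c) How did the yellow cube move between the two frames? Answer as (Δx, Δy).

(2.4, 0.4)

The yellow cube was at about (4.0, 3.7) and moved to about (6.4, 4.1).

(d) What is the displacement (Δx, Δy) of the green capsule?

(-0.7, -2.2)

The green capsule started near (8.6, 6.8) and ended near (7.9, 4.6).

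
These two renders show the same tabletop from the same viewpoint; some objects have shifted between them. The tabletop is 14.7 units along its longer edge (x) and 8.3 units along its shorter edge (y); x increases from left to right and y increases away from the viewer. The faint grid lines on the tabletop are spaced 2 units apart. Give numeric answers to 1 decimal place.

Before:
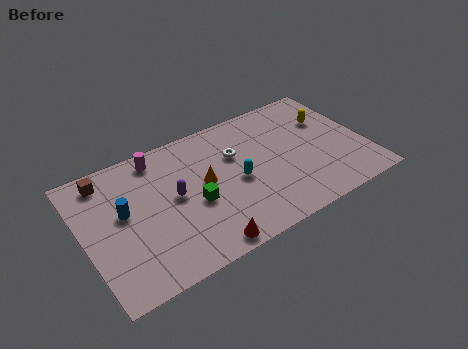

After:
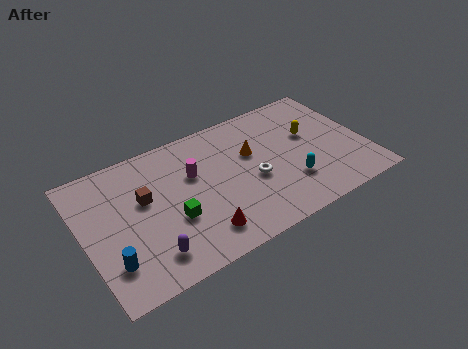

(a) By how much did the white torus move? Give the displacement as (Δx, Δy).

(0.6, -2.0)

From the two frames, the white torus sits at roughly (8.1, 5.5) before and (8.7, 3.5) after.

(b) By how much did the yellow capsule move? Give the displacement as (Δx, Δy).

(-1.1, -0.6)

The yellow capsule started near (13.1, 5.6) and ended near (12.0, 5.0).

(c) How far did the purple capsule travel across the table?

3.3

The purple capsule moved from about (4.7, 4.4) to (3.0, 1.6), a distance of √(1.7² + 2.8²) ≈ 3.3.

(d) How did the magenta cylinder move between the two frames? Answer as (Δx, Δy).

(1.6, -1.9)

From the two frames, the magenta cylinder sits at roughly (4.2, 7.2) before and (5.8, 5.3) after.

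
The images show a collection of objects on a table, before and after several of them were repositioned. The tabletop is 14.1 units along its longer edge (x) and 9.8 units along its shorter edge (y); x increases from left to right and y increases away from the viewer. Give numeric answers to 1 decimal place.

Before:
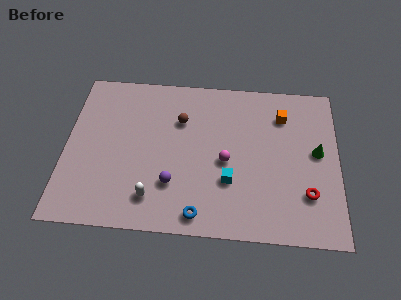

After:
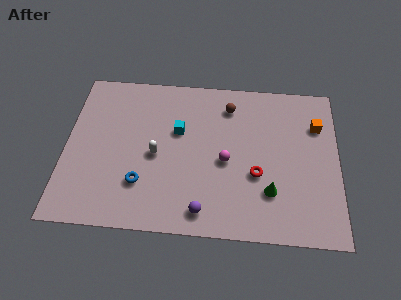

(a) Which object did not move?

the magenta sphere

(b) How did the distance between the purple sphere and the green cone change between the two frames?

-4.1

The distance was about 7.8 in the first image and 3.7 in the second, so they moved 4.1 units closer together.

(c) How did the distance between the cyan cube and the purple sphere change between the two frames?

+2.1

Before: roughly 2.9 units apart; after: 5.0. That's 2.1 units further apart.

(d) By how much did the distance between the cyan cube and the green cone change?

+0.9

They were about 5.0 units apart before and 5.9 after — 0.9 units further apart.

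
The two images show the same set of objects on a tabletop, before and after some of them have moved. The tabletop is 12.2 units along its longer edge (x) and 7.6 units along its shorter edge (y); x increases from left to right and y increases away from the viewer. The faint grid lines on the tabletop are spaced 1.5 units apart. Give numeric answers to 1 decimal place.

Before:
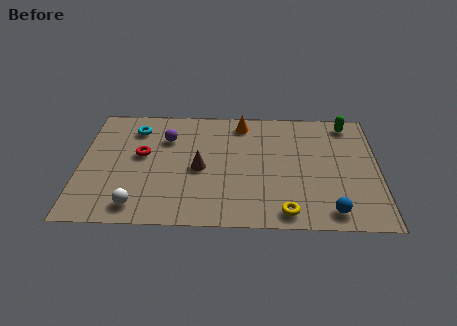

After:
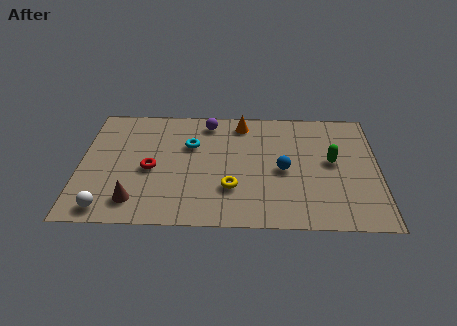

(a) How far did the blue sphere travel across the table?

3.1

The blue sphere was near (10.2, 1.0) before and (8.3, 3.5) after, so it travelled √(1.9² + 2.5²) ≈ 3.1 units.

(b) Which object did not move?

the orange cone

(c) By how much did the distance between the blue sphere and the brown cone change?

+0.5

Before: roughly 5.9 units apart; after: 6.4. That's 0.5 units further apart.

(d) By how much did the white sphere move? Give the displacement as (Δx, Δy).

(-1.2, -0.2)

From the two frames, the white sphere sits at roughly (2.4, 1.1) before and (1.2, 0.9) after.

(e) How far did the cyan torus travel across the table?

2.5

The cyan torus moved from about (2.2, 6.0) to (4.5, 5.0), a distance of √(2.3² + 1.0²) ≈ 2.5.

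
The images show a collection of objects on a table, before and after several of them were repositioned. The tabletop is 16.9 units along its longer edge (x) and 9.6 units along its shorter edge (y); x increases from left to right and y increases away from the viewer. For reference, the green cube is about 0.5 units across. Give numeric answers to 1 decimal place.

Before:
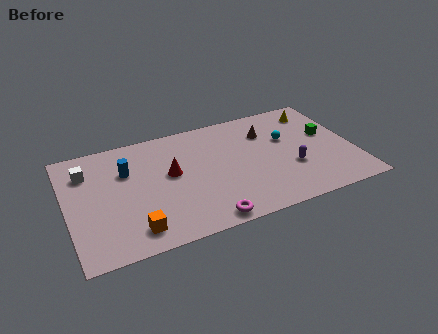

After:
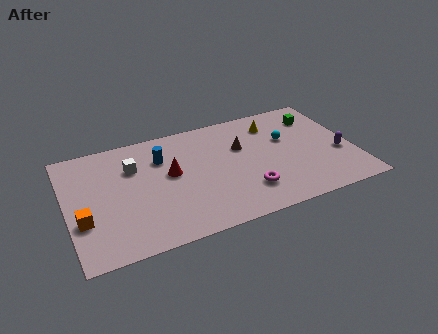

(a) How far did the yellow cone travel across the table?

2.6

From (15.1, 7.9) to (12.5, 7.6), the yellow cone covered √(2.6² + 0.3²) ≈ 2.6 units.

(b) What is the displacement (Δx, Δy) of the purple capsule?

(2.9, 0.3)

The purple capsule was at about (13.1, 3.4) and moved to about (16.0, 3.7).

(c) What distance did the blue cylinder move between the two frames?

2.1

From (3.6, 6.5) to (5.7, 6.9), the blue cylinder covered √(2.1² + 0.4²) ≈ 2.1 units.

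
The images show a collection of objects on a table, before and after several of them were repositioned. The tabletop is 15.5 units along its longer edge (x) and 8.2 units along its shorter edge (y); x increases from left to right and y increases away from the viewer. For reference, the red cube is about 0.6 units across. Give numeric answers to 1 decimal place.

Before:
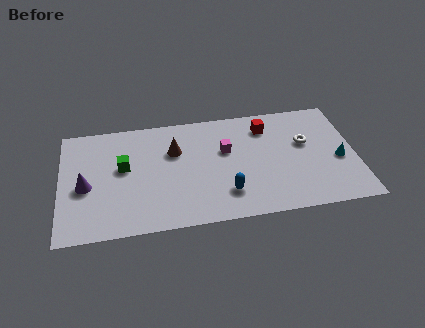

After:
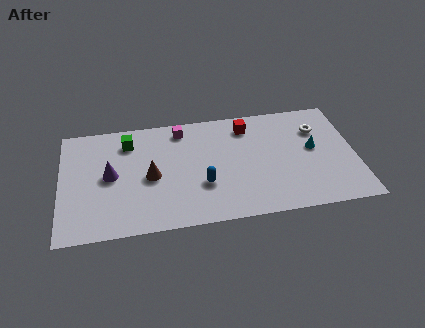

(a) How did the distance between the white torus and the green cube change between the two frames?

+0.4

Before: roughly 9.6 units apart; after: 10.0. That's 0.4 units further apart.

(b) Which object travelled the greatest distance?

the magenta cube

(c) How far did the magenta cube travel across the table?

3.0

The magenta cube was near (8.7, 5.1) before and (6.4, 7.0) after, so it travelled √(2.3² + 1.9²) ≈ 3.0 units.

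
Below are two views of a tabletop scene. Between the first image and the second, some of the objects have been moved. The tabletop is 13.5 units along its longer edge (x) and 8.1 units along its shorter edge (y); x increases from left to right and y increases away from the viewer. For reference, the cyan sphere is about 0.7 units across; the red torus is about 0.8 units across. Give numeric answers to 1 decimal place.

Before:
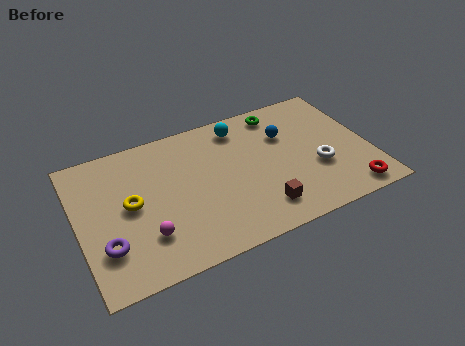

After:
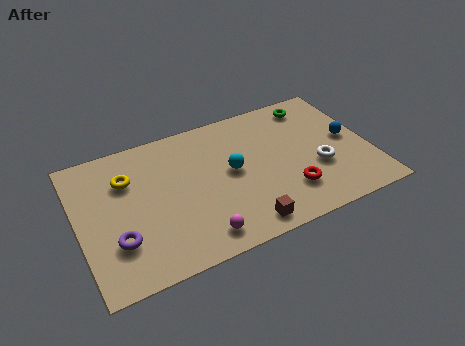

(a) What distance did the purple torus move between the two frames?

0.5

From (1.1, 2.3) to (1.6, 2.4), the purple torus covered √(0.5² + 0.1²) ≈ 0.5 units.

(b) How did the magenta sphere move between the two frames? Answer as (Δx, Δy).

(2.3, -1.0)

The magenta sphere started near (2.9, 2.2) and ended near (5.2, 1.2).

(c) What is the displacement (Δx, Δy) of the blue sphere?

(2.8, -1.3)

From the two frames, the blue sphere sits at roughly (9.8, 5.5) before and (12.6, 4.2) after.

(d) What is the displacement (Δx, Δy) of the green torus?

(1.6, -0.1)

The green torus was at about (9.7, 7.0) and moved to about (11.3, 6.9).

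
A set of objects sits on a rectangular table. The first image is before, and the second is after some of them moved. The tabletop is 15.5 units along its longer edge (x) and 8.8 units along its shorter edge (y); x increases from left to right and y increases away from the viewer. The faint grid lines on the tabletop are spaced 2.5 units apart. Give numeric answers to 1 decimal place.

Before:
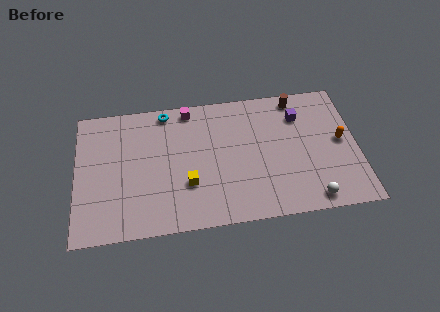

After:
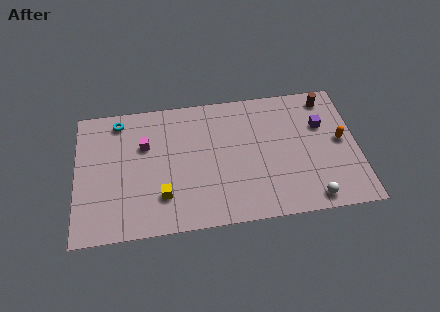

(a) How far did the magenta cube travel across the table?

3.3

The magenta cube was near (6.3, 7.9) before and (3.8, 5.8) after, so it travelled √(2.5² + 2.1²) ≈ 3.3 units.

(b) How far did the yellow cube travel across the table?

1.5

The yellow cube moved from about (6.1, 2.9) to (4.7, 2.3), a distance of √(1.4² + 0.6²) ≈ 1.5.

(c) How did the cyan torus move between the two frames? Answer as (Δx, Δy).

(-2.6, -0.3)

The cyan torus was at about (5.0, 7.9) and moved to about (2.4, 7.6).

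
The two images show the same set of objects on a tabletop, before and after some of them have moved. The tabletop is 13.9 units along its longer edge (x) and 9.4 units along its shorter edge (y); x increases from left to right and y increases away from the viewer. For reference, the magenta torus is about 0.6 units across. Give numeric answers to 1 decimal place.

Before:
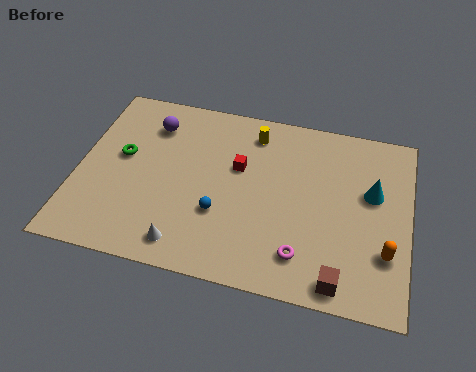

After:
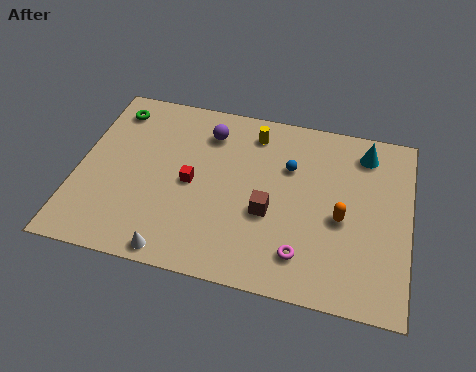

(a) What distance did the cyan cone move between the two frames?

2.1

The cyan cone was near (12.3, 5.7) before and (11.9, 7.8) after, so it travelled √(0.4² + 2.1²) ≈ 2.1 units.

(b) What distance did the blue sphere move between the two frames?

4.1

The blue sphere moved from about (6.1, 3.2) to (8.8, 6.3), a distance of √(2.7² + 3.1²) ≈ 4.1.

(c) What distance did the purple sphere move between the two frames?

2.4

The purple sphere was near (2.9, 7.3) before and (5.3, 7.4) after, so it travelled √(2.4² + 0.1²) ≈ 2.4 units.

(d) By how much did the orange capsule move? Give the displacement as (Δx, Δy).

(-1.9, 1.3)

The orange capsule was at about (13.0, 2.8) and moved to about (11.1, 4.1).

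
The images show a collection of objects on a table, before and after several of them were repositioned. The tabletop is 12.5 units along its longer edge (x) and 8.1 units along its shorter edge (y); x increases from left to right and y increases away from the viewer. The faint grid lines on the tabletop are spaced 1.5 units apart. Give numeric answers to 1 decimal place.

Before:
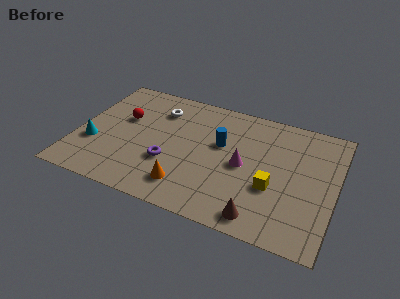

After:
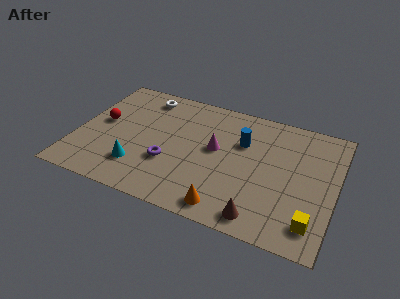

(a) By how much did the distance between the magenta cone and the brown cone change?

+1.2

Before: roughly 3.1 units apart; after: 4.3. That's 1.2 units further apart.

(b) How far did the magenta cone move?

1.5

The magenta cone was near (8.1, 3.9) before and (6.7, 4.5) after, so it travelled √(1.4² + 0.6²) ≈ 1.5 units.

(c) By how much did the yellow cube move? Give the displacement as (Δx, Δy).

(2.0, -1.5)

The yellow cube was at about (9.6, 3.0) and moved to about (11.6, 1.5).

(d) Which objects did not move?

the brown cone and the purple torus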